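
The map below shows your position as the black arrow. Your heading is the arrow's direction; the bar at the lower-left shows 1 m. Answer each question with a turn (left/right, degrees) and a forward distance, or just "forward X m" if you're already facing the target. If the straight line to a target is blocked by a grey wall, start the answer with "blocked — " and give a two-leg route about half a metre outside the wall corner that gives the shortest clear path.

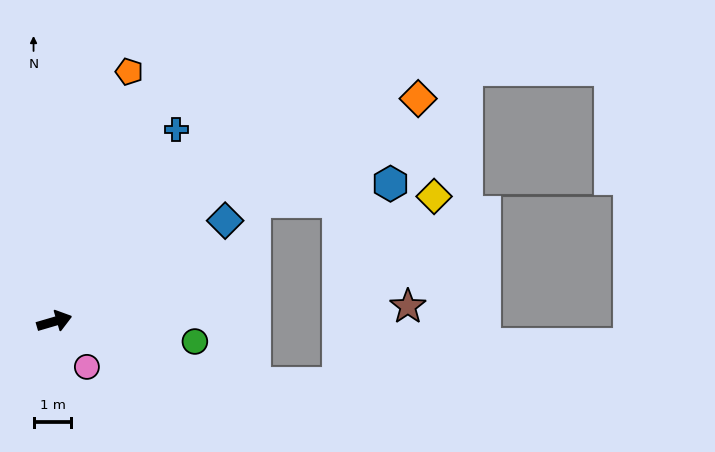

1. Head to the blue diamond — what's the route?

turn left 14°, forward 5.2 m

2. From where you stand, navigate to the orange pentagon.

turn left 57°, forward 6.9 m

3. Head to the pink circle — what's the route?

turn right 71°, forward 1.5 m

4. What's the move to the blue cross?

turn left 41°, forward 6.0 m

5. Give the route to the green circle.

turn right 24°, forward 3.7 m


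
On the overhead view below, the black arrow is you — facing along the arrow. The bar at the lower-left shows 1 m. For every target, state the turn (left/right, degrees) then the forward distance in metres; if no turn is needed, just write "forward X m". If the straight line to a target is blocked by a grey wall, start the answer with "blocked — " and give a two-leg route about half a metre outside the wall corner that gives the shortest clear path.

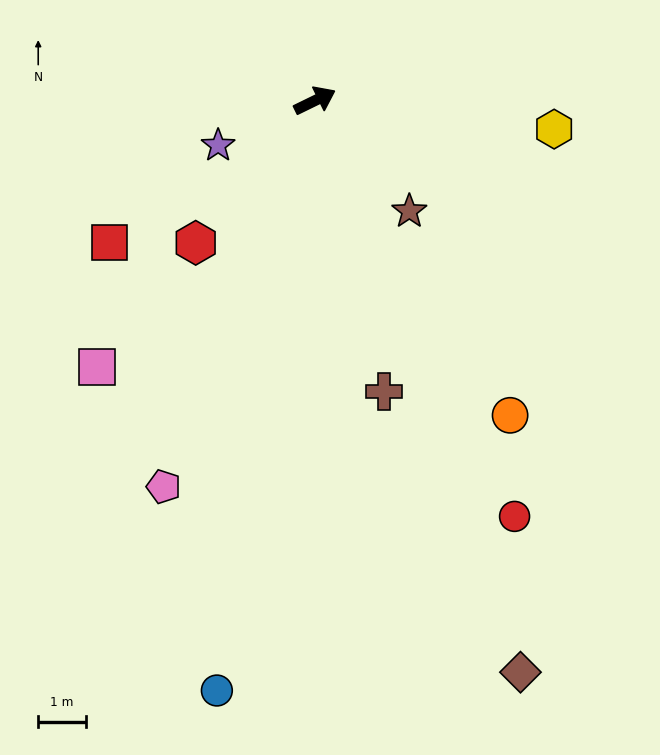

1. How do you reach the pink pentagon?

turn right 137°, forward 8.7 m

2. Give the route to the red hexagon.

turn right 156°, forward 3.9 m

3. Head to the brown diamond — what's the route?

turn right 96°, forward 12.8 m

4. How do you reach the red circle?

turn right 90°, forward 9.7 m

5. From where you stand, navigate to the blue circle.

turn right 125°, forward 12.6 m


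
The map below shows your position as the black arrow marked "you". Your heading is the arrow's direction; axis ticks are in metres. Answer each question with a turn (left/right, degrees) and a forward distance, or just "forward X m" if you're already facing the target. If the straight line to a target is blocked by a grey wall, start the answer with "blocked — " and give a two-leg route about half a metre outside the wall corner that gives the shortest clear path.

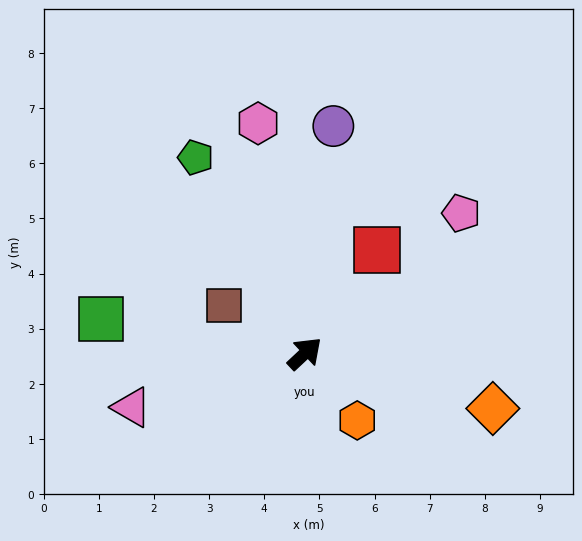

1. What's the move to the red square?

turn left 12°, forward 2.3 m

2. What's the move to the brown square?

turn left 106°, forward 1.7 m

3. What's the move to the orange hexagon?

turn right 95°, forward 1.5 m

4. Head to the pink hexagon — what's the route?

turn left 58°, forward 4.3 m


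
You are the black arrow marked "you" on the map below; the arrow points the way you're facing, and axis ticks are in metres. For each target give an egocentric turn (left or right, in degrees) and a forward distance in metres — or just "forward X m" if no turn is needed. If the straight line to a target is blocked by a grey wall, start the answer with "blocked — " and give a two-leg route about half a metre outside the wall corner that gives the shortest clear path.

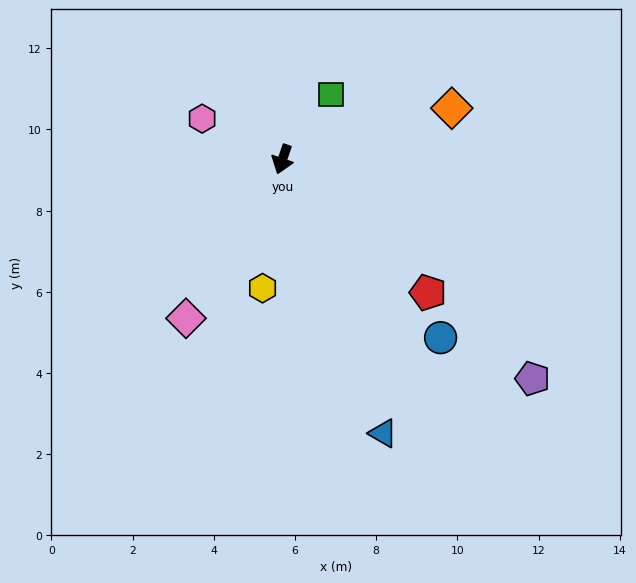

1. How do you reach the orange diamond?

turn left 126°, forward 4.4 m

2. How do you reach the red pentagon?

turn left 66°, forward 4.9 m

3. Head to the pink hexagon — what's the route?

turn right 98°, forward 2.2 m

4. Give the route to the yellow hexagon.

turn left 10°, forward 3.2 m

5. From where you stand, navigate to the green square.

turn left 162°, forward 2.0 m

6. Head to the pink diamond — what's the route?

turn right 12°, forward 4.6 m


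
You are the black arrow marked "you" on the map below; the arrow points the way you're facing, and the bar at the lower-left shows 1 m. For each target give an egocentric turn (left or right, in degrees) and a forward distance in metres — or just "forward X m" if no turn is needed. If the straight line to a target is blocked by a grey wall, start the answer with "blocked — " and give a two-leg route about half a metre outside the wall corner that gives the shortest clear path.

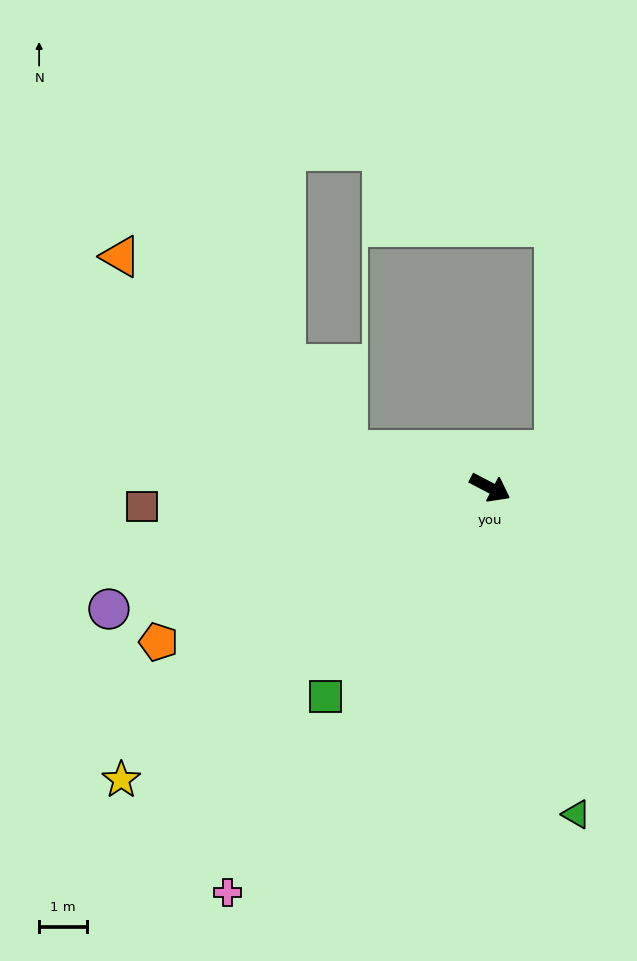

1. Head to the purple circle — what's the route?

turn right 135°, forward 8.4 m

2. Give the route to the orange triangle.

blocked — turn right 167°, forward 3.1 m, then turn right 26°, forward 6.3 m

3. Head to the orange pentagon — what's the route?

turn right 127°, forward 7.7 m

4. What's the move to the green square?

turn right 101°, forward 5.6 m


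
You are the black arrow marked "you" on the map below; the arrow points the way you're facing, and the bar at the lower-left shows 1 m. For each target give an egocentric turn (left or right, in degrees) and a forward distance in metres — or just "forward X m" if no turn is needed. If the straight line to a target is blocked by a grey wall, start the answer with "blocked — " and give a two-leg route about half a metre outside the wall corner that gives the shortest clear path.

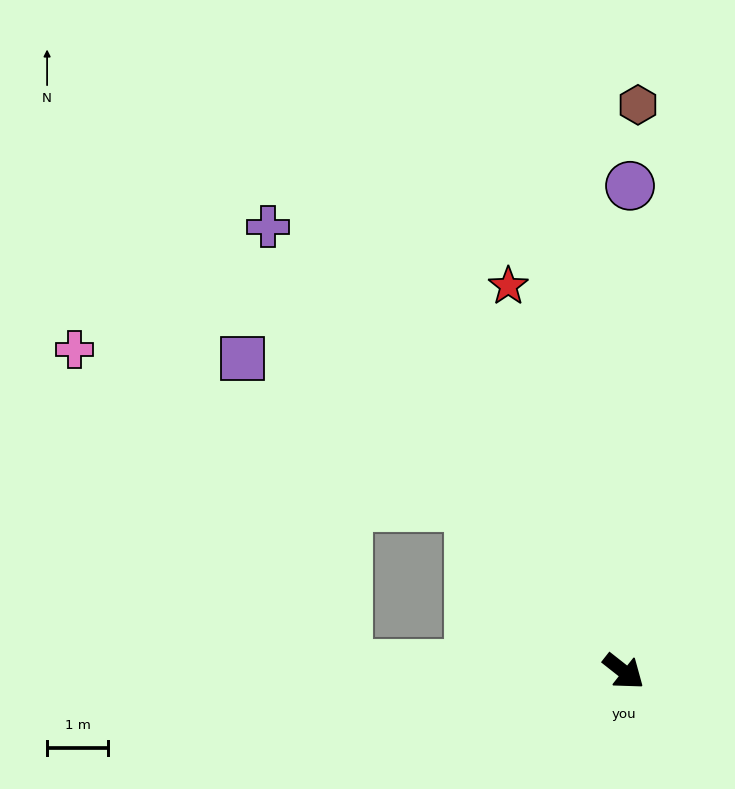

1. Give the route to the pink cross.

blocked — turn left 171°, forward 3.7 m, then turn left 26°, forward 7.0 m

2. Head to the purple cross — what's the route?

turn left 167°, forward 9.4 m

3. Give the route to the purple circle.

turn left 127°, forward 8.0 m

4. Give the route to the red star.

turn left 145°, forward 6.6 m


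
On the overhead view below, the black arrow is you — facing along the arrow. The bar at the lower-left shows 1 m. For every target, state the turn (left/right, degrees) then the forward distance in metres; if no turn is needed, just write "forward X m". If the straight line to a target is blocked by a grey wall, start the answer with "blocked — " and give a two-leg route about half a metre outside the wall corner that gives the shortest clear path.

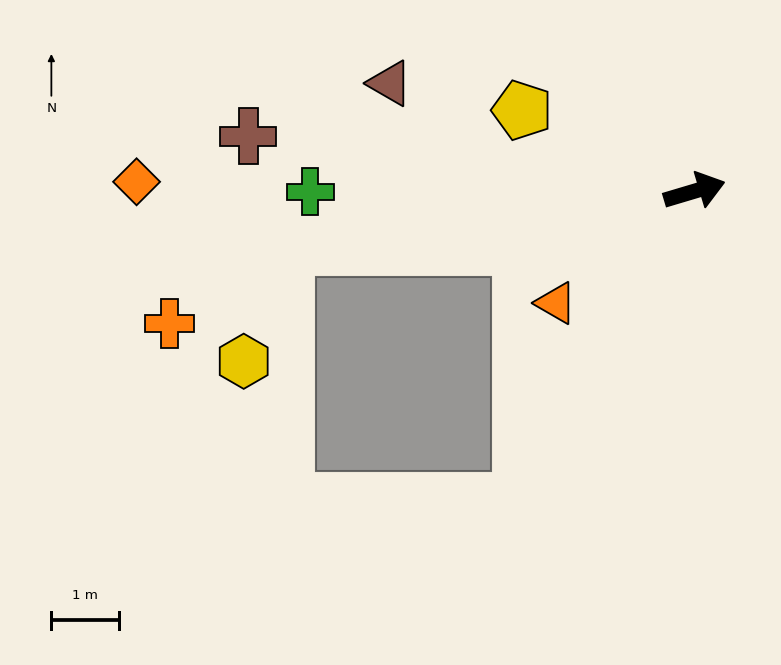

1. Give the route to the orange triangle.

turn right 158°, forward 2.6 m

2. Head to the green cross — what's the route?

turn left 163°, forward 5.7 m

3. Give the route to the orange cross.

blocked — turn left 171°, forward 6.1 m, then turn left 26°, forward 2.1 m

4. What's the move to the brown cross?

turn left 156°, forward 6.6 m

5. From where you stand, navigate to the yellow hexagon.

blocked — turn left 171°, forward 6.1 m, then turn left 62°, forward 1.8 m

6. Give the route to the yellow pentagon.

turn left 138°, forward 2.8 m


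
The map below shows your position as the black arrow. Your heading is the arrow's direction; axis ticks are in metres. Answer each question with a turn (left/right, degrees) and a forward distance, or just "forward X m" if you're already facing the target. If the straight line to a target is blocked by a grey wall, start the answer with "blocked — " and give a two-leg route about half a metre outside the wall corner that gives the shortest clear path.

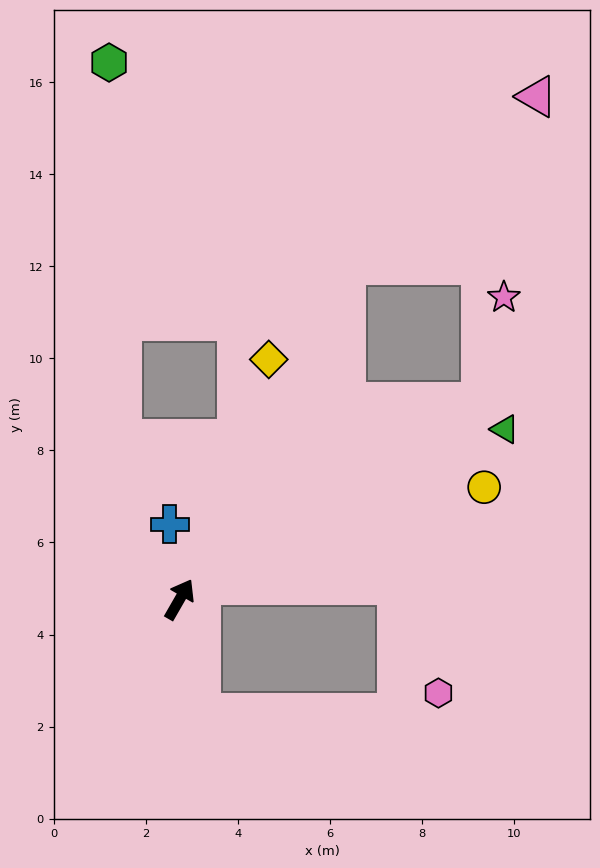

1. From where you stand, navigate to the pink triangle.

blocked — turn left 3°, forward 8.1 m, then turn right 22°, forward 5.5 m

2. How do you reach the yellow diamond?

turn left 9°, forward 5.6 m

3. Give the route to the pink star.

blocked — turn right 27°, forward 7.8 m, then turn left 44°, forward 2.3 m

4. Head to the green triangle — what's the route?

turn right 33°, forward 8.0 m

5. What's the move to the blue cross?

turn left 37°, forward 1.6 m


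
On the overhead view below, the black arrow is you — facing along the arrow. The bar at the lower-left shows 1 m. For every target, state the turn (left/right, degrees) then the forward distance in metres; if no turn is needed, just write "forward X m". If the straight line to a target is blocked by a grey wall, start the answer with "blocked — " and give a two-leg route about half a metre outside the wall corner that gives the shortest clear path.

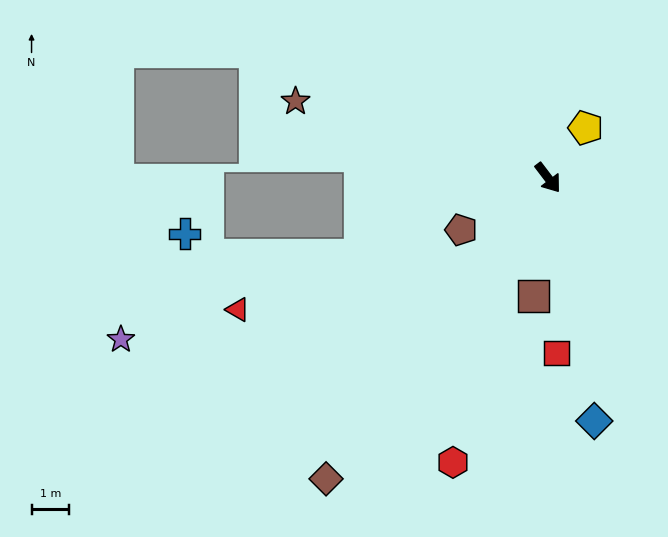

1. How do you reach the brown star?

turn right 144°, forward 7.0 m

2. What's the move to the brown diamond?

turn right 74°, forward 9.9 m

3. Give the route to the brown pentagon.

turn right 96°, forward 2.7 m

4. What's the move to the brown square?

turn right 44°, forward 3.2 m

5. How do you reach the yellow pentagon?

turn left 106°, forward 1.7 m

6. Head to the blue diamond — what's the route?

turn right 27°, forward 6.5 m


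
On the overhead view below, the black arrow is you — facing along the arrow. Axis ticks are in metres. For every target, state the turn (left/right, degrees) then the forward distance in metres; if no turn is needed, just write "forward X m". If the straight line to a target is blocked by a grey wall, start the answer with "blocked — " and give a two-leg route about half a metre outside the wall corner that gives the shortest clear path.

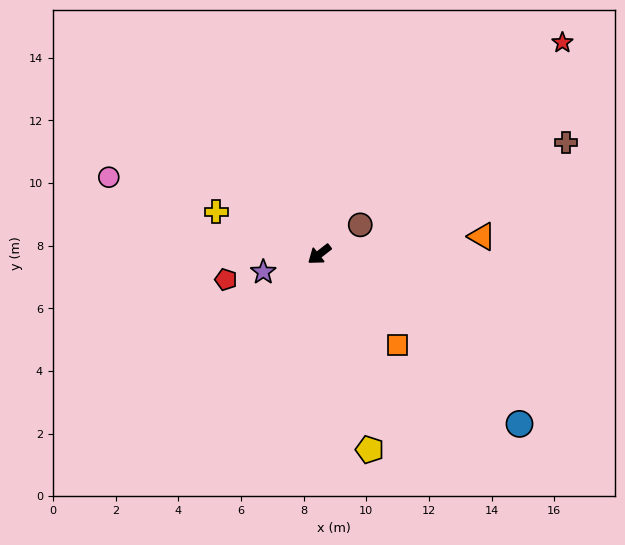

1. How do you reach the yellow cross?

turn right 60°, forward 3.6 m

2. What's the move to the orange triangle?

turn left 148°, forward 5.2 m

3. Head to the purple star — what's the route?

turn right 20°, forward 1.9 m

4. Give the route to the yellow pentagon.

turn left 67°, forward 6.4 m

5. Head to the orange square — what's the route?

turn left 93°, forward 3.8 m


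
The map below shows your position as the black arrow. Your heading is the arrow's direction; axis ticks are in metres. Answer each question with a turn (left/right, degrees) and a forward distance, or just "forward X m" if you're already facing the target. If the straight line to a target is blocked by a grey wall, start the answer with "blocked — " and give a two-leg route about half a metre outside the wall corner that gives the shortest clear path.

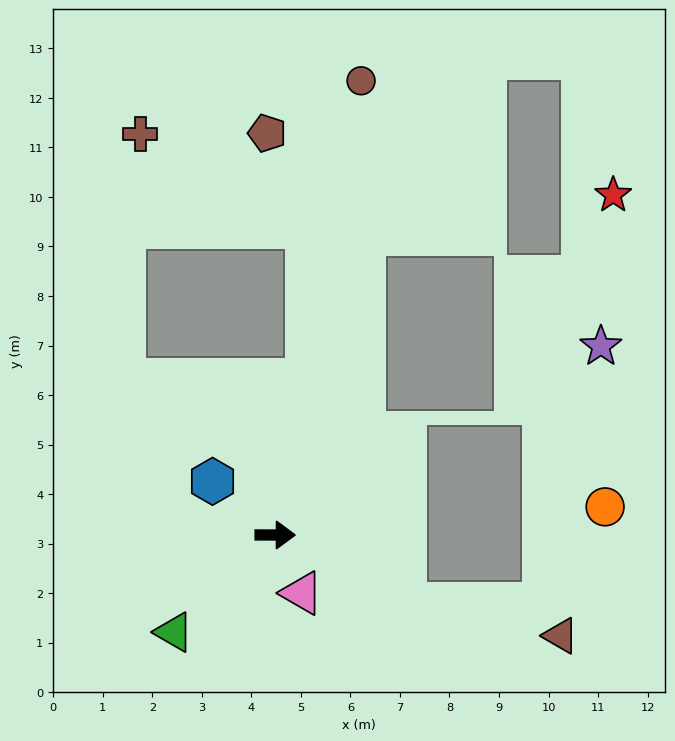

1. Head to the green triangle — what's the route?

turn right 136°, forward 2.8 m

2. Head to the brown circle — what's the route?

turn left 79°, forward 9.3 m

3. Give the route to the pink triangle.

turn right 65°, forward 1.3 m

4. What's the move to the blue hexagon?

turn left 140°, forward 1.7 m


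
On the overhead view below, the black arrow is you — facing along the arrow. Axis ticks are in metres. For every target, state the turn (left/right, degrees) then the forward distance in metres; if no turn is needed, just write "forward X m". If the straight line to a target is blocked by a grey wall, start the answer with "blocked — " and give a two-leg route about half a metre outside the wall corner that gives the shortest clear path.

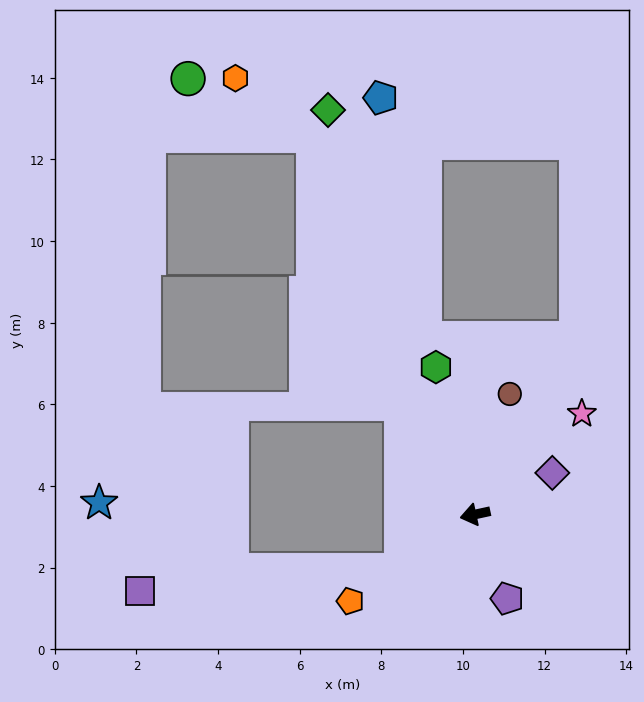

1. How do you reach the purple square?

blocked — turn left 25°, forward 2.3 m, then turn right 33°, forward 6.4 m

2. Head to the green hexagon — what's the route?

turn right 87°, forward 3.7 m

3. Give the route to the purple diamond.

turn right 164°, forward 2.1 m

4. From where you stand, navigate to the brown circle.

turn right 118°, forward 3.1 m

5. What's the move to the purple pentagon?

turn left 99°, forward 2.2 m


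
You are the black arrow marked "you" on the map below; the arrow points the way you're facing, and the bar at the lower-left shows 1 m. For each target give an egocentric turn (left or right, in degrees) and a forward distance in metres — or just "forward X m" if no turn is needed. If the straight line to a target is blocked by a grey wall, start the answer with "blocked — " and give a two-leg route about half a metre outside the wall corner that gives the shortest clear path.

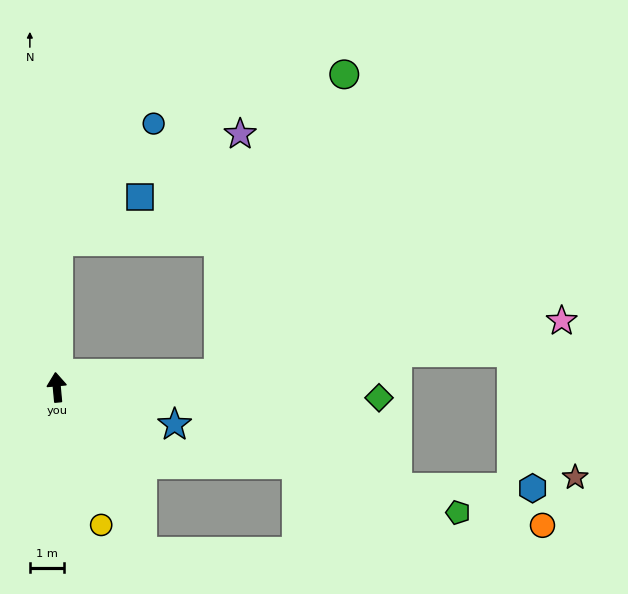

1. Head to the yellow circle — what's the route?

turn right 167°, forward 4.2 m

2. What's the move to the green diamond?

turn right 97°, forward 9.3 m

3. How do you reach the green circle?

blocked — turn right 90°, forward 4.7 m, then turn left 62°, forward 9.4 m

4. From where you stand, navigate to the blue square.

blocked — turn right 6°, forward 4.2 m, then turn right 61°, forward 2.7 m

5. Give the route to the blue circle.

blocked — turn right 6°, forward 4.2 m, then turn right 38°, forward 4.4 m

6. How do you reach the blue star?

turn right 113°, forward 3.6 m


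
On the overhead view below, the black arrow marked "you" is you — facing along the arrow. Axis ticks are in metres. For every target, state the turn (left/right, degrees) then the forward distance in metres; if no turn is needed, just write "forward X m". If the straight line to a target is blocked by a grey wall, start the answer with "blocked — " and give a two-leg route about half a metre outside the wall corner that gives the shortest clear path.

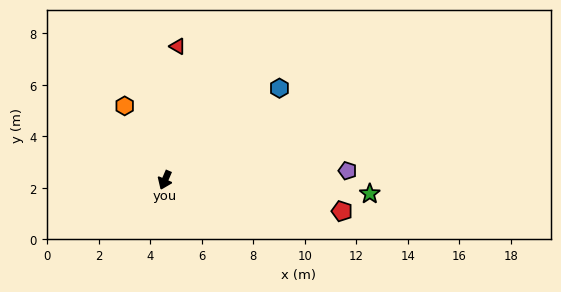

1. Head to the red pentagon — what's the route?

turn left 103°, forward 7.0 m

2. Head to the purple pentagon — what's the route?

turn left 116°, forward 7.1 m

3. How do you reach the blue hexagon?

turn left 152°, forward 5.7 m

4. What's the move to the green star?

turn left 110°, forward 8.0 m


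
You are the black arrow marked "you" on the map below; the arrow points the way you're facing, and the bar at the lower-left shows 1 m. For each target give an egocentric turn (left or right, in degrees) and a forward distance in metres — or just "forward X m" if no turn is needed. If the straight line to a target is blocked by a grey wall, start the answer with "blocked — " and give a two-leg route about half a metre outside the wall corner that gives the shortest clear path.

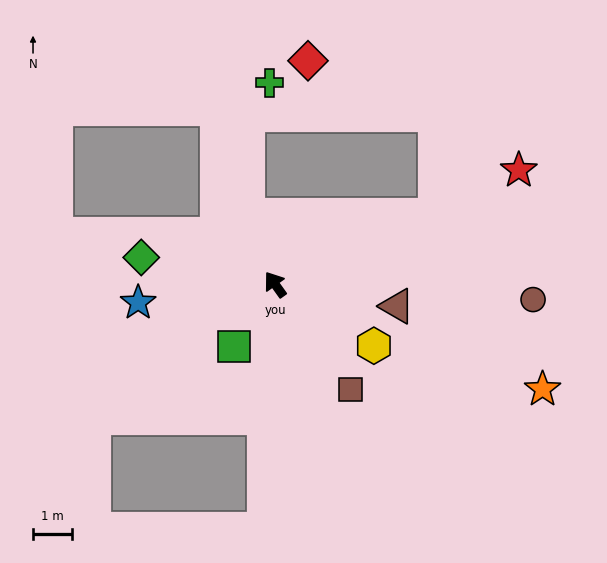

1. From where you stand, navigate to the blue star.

turn left 62°, forward 3.5 m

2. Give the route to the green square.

turn left 111°, forward 1.9 m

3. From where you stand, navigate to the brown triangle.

turn right 136°, forward 3.1 m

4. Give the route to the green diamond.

turn left 43°, forward 3.5 m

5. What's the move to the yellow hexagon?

turn right 157°, forward 3.0 m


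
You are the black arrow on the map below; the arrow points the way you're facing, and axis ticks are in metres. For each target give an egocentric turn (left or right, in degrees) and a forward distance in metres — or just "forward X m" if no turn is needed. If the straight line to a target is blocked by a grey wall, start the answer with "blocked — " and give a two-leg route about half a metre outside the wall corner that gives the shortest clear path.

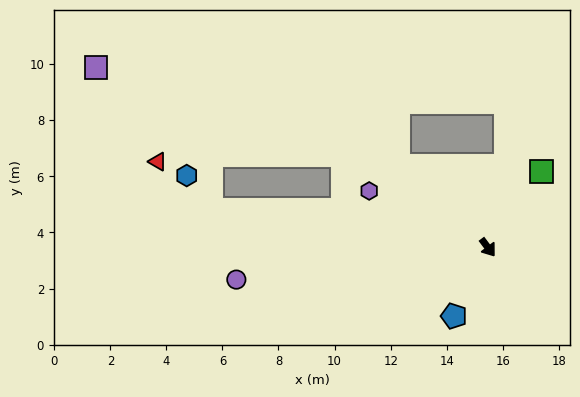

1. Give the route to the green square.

turn left 108°, forward 3.3 m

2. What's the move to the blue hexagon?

blocked — turn right 135°, forward 9.9 m, then turn right 46°, forward 1.5 m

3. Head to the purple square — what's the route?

blocked — turn right 159°, forward 6.1 m, then turn left 13°, forward 9.3 m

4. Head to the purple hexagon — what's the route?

turn right 152°, forward 4.7 m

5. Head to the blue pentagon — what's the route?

turn right 63°, forward 2.7 m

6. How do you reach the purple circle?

turn right 120°, forward 9.0 m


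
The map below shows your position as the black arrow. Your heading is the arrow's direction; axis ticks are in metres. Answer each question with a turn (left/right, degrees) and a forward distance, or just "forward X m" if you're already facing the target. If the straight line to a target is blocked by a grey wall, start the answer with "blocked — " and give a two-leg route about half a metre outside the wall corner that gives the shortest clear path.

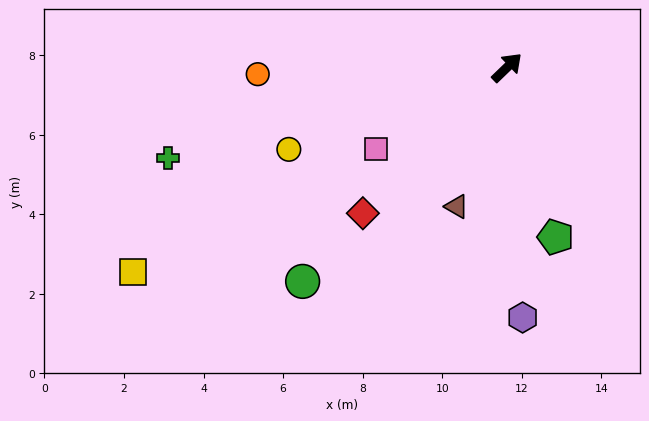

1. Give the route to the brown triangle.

turn right 154°, forward 3.7 m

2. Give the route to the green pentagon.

turn right 118°, forward 4.4 m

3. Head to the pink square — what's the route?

turn left 168°, forward 3.9 m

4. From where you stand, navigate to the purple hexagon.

turn right 130°, forward 6.3 m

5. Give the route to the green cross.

turn left 151°, forward 8.8 m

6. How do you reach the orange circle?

turn left 138°, forward 6.3 m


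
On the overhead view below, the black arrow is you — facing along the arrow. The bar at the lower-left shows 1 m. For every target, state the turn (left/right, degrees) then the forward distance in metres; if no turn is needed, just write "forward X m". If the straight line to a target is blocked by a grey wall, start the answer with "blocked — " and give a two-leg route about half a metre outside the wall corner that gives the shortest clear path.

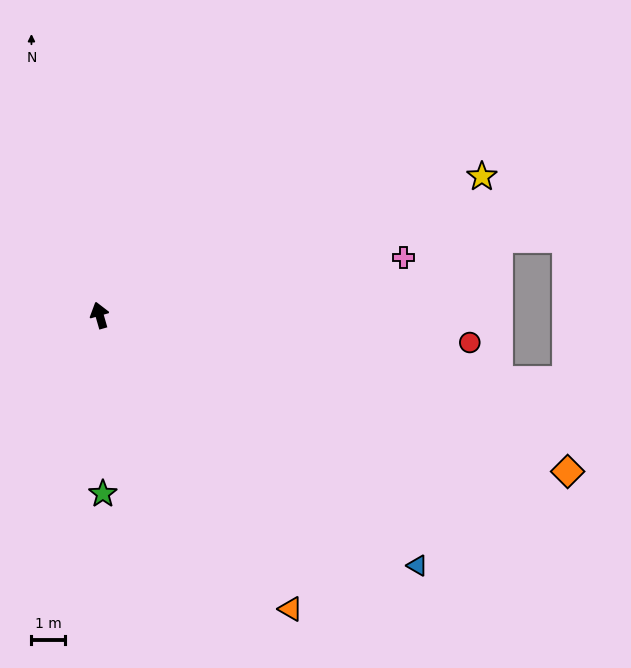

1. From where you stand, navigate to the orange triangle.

turn right 163°, forward 10.3 m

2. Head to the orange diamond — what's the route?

turn right 125°, forward 14.6 m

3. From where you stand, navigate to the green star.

turn left 165°, forward 5.3 m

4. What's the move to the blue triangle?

turn right 144°, forward 11.9 m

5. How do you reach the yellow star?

turn right 86°, forward 12.0 m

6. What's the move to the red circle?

turn right 110°, forward 10.9 m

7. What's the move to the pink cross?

turn right 95°, forward 9.1 m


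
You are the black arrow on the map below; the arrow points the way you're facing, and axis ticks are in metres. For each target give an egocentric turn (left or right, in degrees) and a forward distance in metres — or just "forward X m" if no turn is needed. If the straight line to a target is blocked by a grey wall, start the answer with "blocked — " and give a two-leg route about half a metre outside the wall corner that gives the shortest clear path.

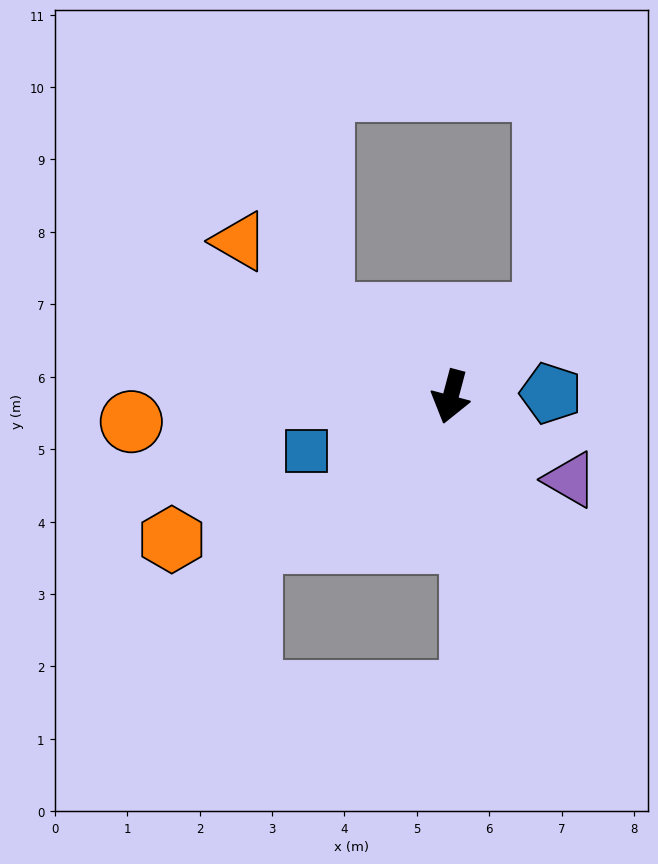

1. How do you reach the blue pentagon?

turn left 107°, forward 1.4 m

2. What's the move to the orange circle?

turn right 71°, forward 4.4 m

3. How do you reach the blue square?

turn right 55°, forward 2.1 m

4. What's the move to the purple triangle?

turn left 70°, forward 2.0 m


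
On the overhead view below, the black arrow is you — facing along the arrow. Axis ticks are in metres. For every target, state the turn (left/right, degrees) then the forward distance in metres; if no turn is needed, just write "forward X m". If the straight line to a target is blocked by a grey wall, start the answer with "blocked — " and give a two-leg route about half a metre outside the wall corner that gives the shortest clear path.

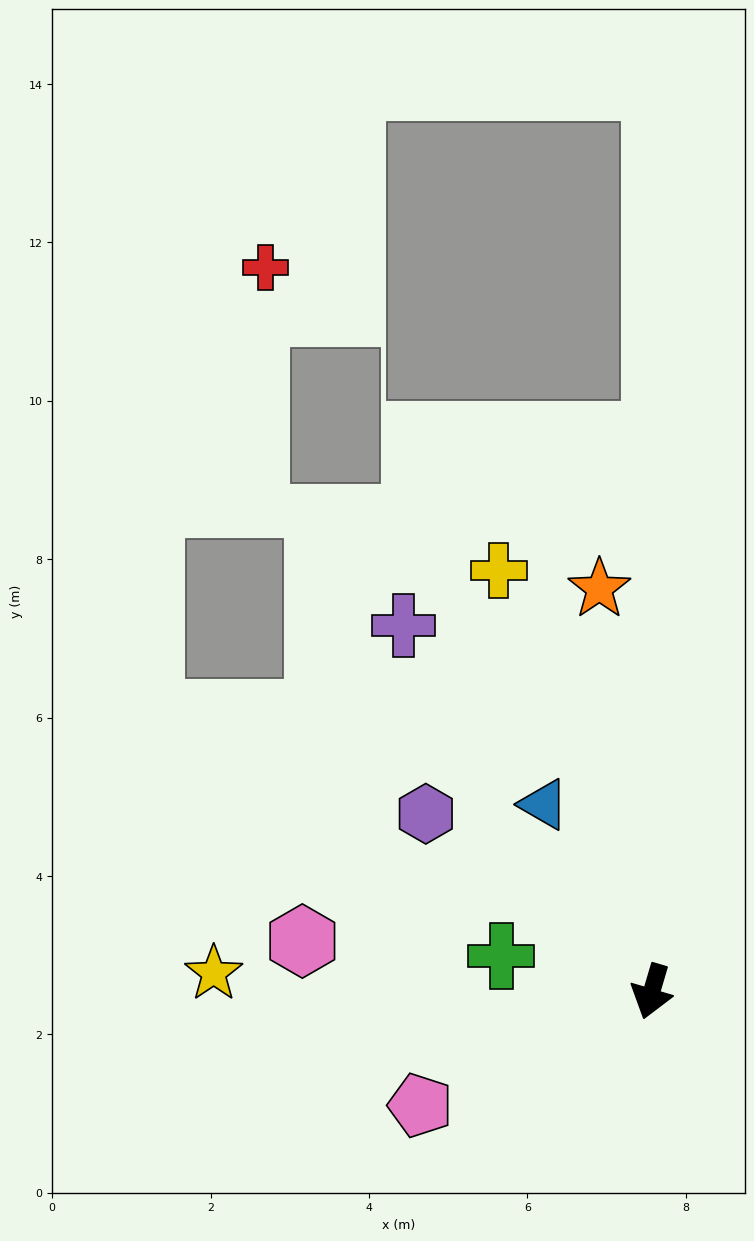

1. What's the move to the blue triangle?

turn right 134°, forward 2.7 m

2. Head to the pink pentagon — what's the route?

turn right 47°, forward 3.3 m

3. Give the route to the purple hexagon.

turn right 112°, forward 3.6 m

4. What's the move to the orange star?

turn right 156°, forward 5.1 m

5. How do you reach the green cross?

turn right 87°, forward 1.9 m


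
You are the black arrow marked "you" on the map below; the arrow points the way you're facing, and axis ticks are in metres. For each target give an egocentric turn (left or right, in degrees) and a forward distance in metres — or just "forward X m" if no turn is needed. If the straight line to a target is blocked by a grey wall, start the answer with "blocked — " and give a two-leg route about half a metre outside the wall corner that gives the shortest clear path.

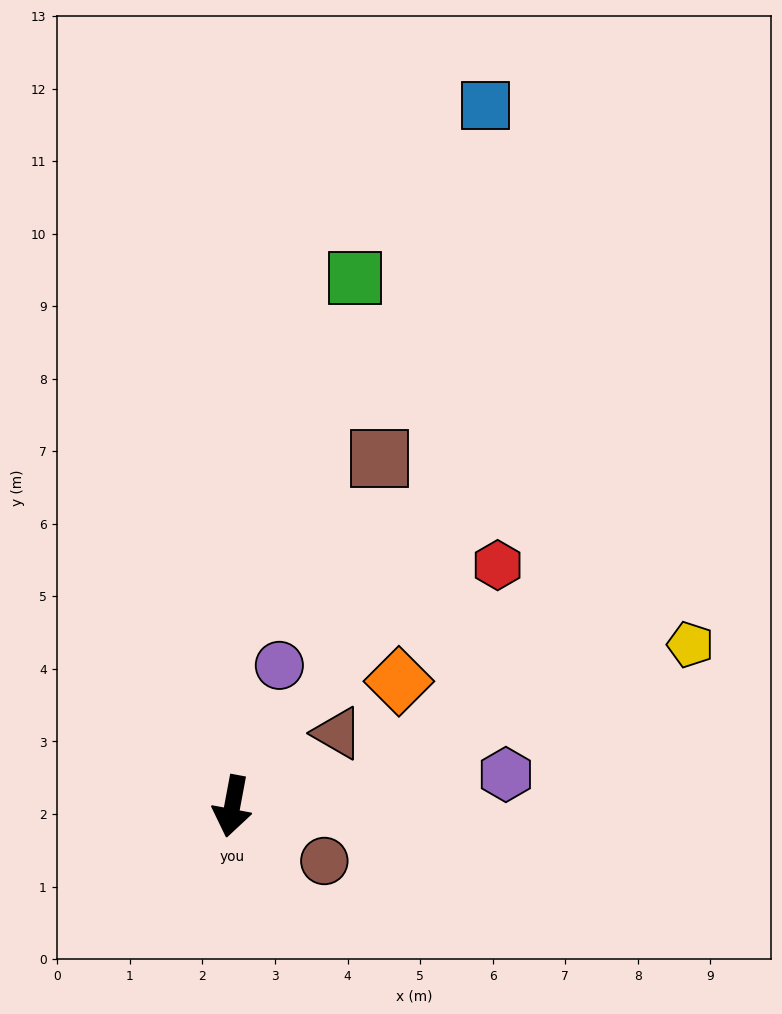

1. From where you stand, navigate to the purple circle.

turn left 172°, forward 2.0 m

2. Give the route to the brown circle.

turn left 70°, forward 1.5 m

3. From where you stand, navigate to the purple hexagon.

turn left 107°, forward 3.8 m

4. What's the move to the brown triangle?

turn left 135°, forward 1.8 m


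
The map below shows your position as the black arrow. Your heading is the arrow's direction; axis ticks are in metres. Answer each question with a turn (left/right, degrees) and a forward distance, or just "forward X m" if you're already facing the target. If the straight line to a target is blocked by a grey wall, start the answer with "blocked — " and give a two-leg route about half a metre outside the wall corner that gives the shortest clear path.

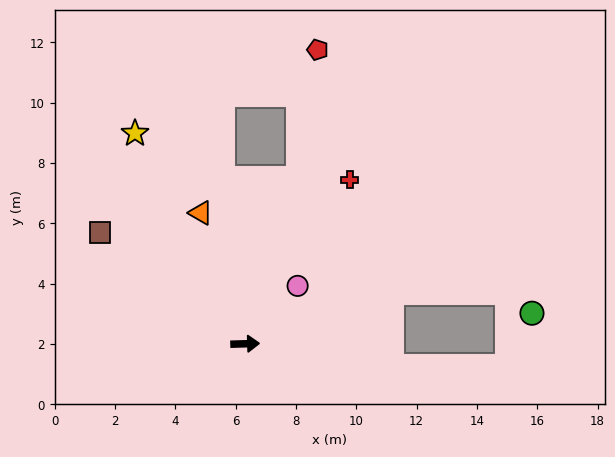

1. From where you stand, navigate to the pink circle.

turn left 46°, forward 2.6 m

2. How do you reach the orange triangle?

turn left 107°, forward 4.6 m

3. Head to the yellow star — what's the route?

turn left 116°, forward 7.9 m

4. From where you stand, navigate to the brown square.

turn left 141°, forward 6.1 m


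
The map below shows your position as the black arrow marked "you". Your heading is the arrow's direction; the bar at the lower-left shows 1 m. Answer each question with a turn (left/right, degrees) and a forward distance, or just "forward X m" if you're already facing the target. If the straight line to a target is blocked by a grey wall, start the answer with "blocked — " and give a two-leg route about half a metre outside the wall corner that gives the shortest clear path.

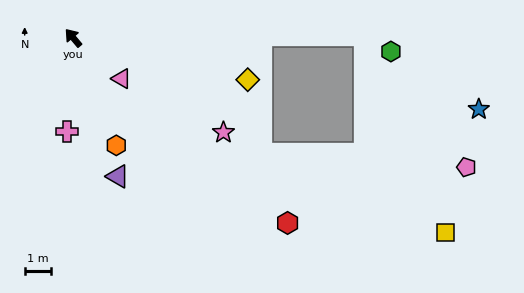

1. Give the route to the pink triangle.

turn right 170°, forward 2.4 m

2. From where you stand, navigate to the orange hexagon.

turn left 162°, forward 4.4 m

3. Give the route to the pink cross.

turn left 136°, forward 3.6 m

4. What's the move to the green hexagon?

blocked — turn right 130°, forward 11.2 m, then turn right 31°, forward 1.2 m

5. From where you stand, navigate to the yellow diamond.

turn right 144°, forward 6.9 m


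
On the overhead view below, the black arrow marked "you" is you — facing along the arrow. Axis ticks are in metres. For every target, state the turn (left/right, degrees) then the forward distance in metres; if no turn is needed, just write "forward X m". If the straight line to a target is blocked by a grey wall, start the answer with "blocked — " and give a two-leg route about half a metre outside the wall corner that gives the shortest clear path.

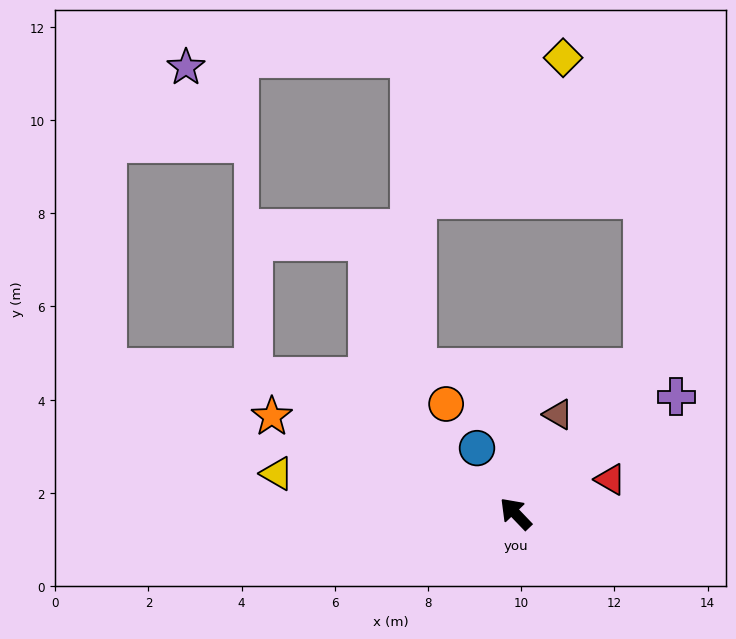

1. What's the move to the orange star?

turn left 24°, forward 5.6 m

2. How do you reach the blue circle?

turn right 13°, forward 1.6 m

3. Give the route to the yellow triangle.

turn left 37°, forward 5.2 m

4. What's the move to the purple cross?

turn right 98°, forward 4.3 m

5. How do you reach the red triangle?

turn right 114°, forward 2.2 m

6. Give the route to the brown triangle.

turn right 67°, forward 2.3 m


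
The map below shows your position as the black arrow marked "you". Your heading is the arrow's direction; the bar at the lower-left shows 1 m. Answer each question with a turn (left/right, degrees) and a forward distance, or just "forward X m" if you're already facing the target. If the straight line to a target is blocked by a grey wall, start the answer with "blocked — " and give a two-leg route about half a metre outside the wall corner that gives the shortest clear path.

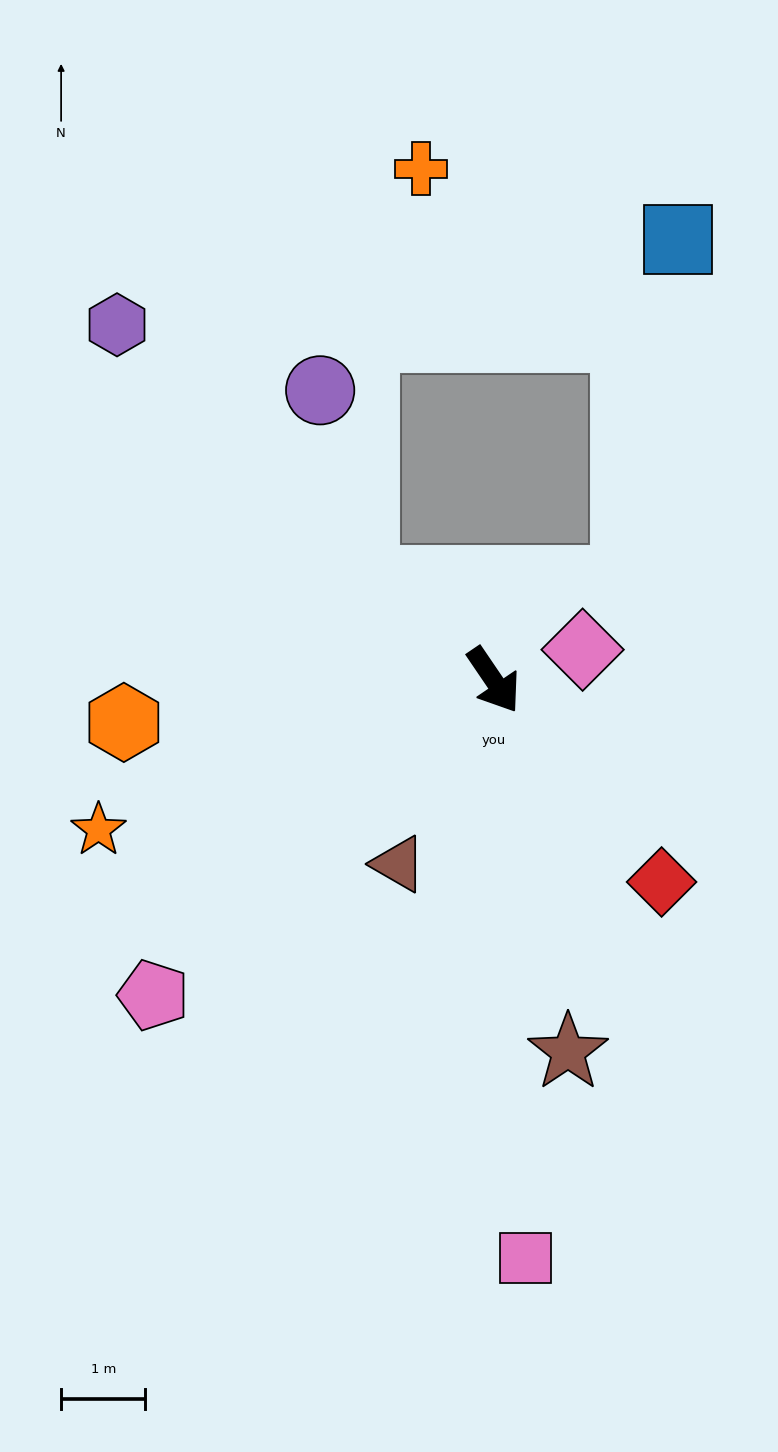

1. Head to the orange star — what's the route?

turn right 103°, forward 5.0 m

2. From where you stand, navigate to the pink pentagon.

turn right 81°, forward 5.5 m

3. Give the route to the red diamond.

turn left 6°, forward 3.1 m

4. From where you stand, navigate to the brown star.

turn right 23°, forward 4.5 m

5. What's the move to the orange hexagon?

turn right 118°, forward 4.4 m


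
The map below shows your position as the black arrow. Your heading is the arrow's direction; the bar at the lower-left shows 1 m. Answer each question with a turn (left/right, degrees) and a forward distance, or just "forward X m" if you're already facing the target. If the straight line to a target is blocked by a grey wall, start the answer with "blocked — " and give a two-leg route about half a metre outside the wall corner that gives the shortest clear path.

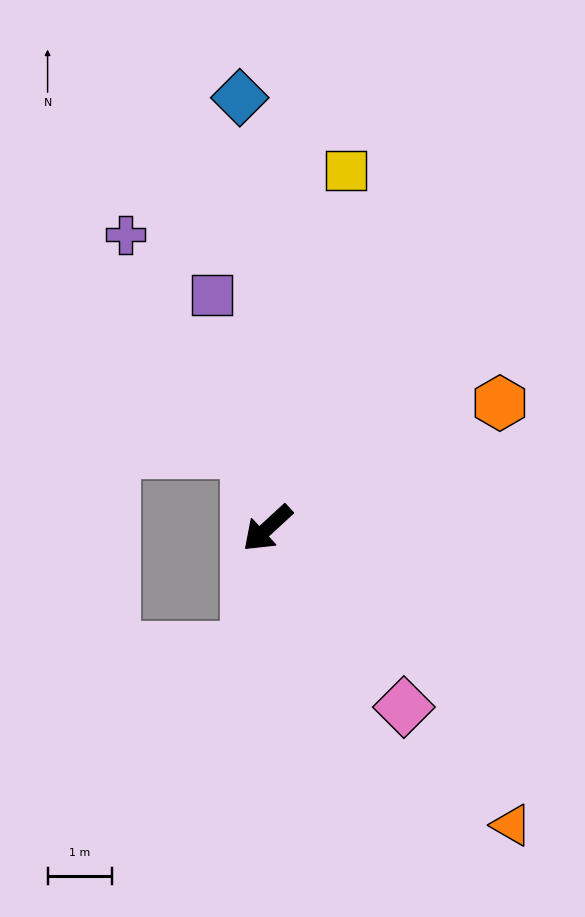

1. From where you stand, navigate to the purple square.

turn right 119°, forward 3.7 m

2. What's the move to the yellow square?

turn right 145°, forward 5.7 m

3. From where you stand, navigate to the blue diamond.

turn right 129°, forward 6.7 m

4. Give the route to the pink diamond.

turn left 85°, forward 3.5 m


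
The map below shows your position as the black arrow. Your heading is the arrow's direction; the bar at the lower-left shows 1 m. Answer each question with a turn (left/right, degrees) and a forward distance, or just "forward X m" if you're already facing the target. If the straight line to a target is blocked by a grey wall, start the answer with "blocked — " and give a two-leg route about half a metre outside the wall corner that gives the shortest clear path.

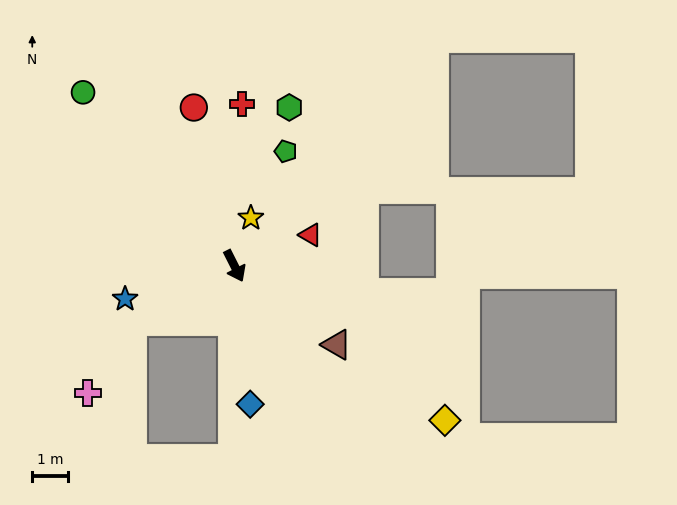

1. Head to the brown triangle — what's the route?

turn left 26°, forward 3.6 m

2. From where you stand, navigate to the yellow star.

turn left 134°, forward 1.4 m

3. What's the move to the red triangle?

turn left 85°, forward 2.3 m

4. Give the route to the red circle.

turn left 168°, forward 4.6 m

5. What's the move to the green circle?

turn right 166°, forward 6.5 m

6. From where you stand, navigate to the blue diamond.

turn right 20°, forward 3.9 m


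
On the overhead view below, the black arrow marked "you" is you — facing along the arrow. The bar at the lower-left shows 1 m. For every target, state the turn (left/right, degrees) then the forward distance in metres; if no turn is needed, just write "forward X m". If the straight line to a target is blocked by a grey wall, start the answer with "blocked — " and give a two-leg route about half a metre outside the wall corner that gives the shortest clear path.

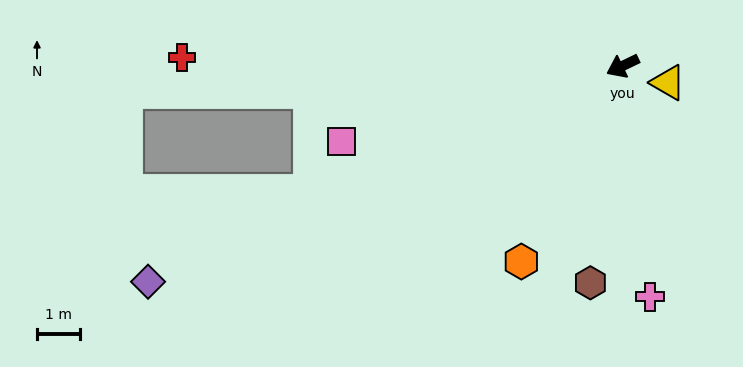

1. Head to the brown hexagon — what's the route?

turn left 56°, forward 5.1 m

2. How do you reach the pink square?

turn right 11°, forward 6.8 m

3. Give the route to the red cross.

turn right 27°, forward 10.2 m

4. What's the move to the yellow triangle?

turn left 134°, forward 1.1 m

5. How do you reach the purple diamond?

forward 12.1 m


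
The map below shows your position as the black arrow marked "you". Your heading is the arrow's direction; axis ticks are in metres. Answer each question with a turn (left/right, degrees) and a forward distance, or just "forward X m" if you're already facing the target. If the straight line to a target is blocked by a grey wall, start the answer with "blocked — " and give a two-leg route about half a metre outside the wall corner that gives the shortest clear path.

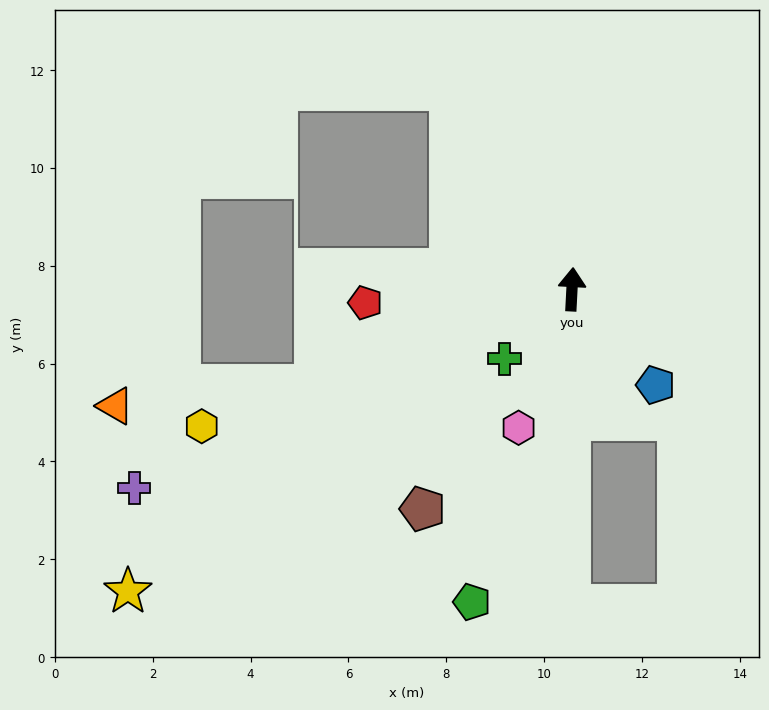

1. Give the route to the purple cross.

turn left 117°, forward 9.8 m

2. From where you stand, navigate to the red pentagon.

turn left 97°, forward 4.2 m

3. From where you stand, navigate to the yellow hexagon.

turn left 113°, forward 8.1 m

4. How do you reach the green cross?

turn left 139°, forward 2.0 m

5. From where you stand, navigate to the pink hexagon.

turn left 162°, forward 3.0 m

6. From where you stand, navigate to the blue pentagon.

turn right 136°, forward 2.6 m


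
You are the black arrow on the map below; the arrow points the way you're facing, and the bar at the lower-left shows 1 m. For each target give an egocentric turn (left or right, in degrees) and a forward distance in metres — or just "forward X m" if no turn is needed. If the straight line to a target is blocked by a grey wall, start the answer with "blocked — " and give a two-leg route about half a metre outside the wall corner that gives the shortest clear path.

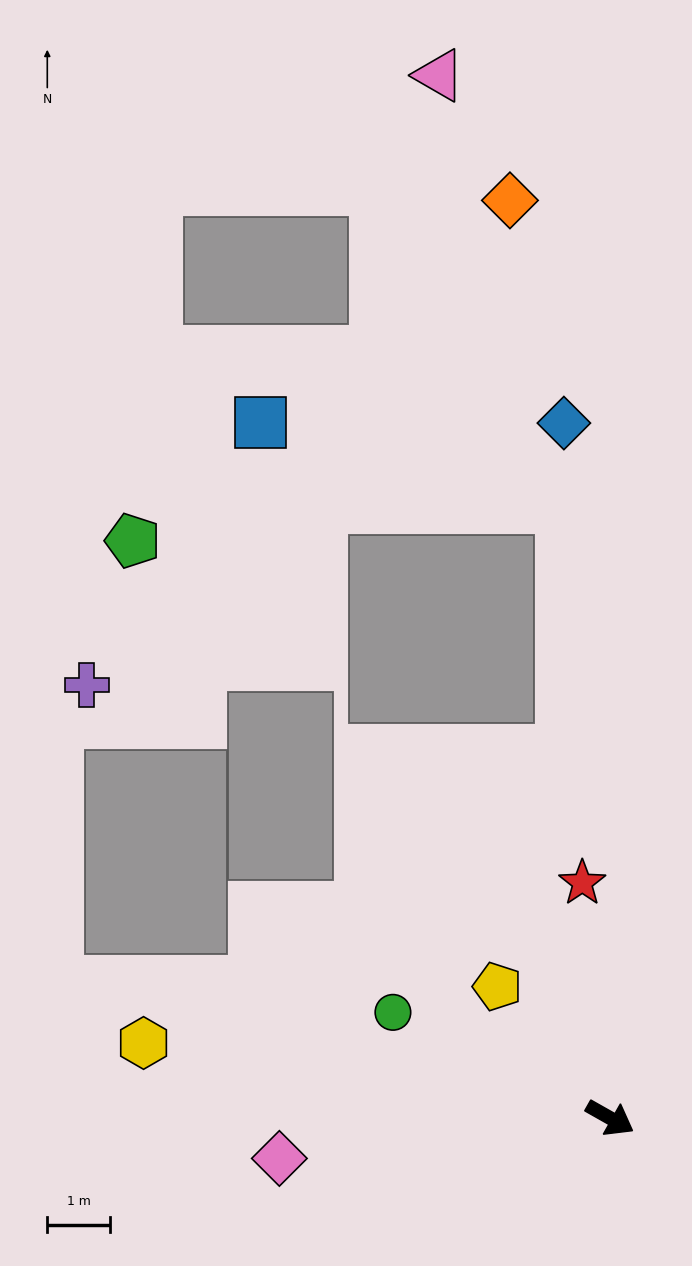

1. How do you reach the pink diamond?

turn right 144°, forward 5.3 m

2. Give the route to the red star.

turn left 126°, forward 3.8 m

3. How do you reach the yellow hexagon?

turn right 160°, forward 7.6 m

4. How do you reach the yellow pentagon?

turn left 160°, forward 2.8 m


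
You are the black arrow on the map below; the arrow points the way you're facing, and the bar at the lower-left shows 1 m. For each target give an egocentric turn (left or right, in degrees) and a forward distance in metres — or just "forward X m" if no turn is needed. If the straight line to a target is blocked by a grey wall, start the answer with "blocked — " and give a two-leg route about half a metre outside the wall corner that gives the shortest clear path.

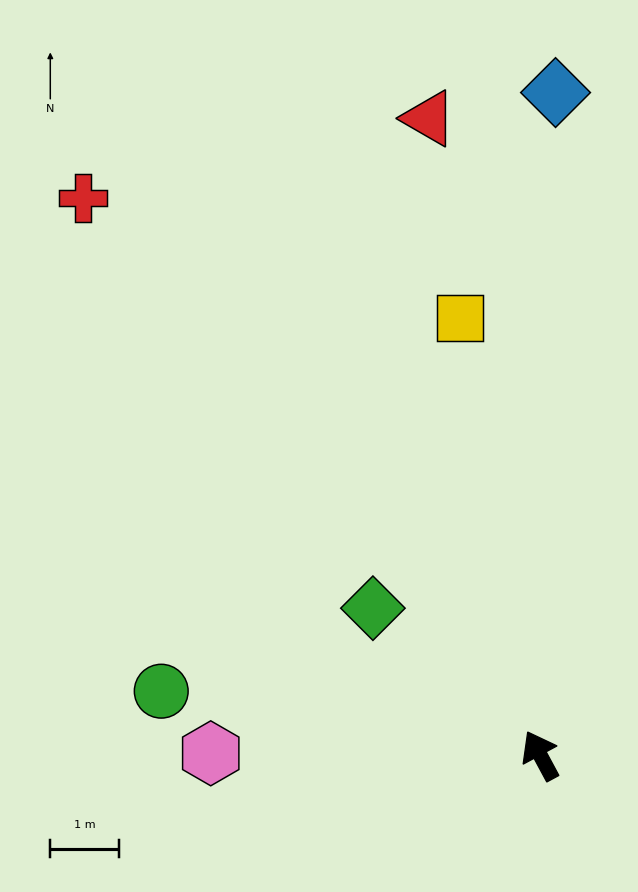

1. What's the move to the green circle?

turn left 52°, forward 5.6 m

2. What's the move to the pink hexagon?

turn left 61°, forward 4.8 m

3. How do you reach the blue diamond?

turn right 30°, forward 9.6 m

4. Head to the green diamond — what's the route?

turn left 20°, forward 3.2 m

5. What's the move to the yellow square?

turn right 18°, forward 6.5 m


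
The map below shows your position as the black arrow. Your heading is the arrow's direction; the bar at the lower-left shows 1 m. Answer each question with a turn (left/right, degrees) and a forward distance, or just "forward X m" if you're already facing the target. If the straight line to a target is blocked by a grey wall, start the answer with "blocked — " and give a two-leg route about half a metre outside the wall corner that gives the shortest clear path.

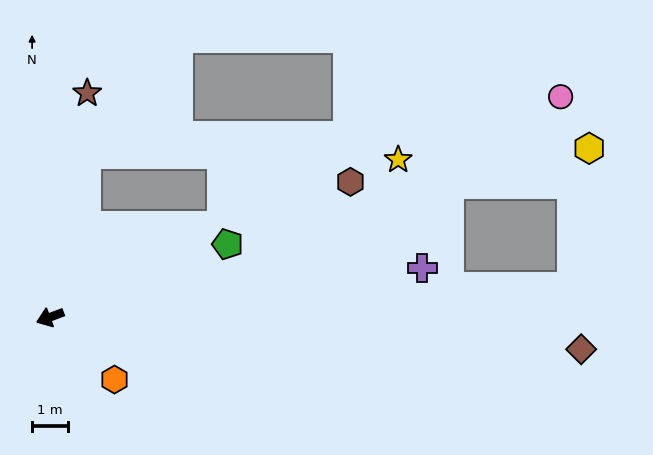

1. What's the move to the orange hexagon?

turn left 115°, forward 2.5 m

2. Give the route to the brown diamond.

turn left 156°, forward 14.8 m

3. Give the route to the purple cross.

turn left 167°, forward 10.5 m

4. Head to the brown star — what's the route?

turn right 120°, forward 6.3 m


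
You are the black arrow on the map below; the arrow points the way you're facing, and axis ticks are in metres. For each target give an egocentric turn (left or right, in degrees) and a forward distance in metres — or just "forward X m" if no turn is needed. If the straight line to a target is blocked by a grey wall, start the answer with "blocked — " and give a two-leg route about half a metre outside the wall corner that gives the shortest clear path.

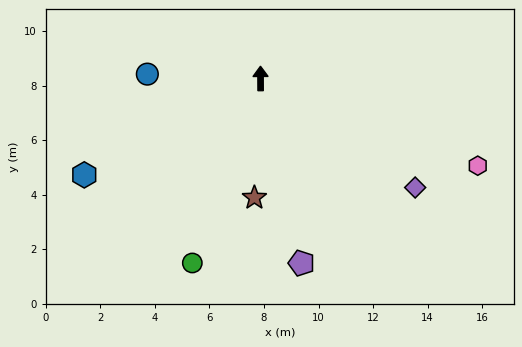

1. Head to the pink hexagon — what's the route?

turn right 112°, forward 8.6 m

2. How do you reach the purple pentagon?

turn right 168°, forward 6.9 m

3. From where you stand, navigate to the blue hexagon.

turn left 118°, forward 7.4 m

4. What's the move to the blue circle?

turn left 87°, forward 4.2 m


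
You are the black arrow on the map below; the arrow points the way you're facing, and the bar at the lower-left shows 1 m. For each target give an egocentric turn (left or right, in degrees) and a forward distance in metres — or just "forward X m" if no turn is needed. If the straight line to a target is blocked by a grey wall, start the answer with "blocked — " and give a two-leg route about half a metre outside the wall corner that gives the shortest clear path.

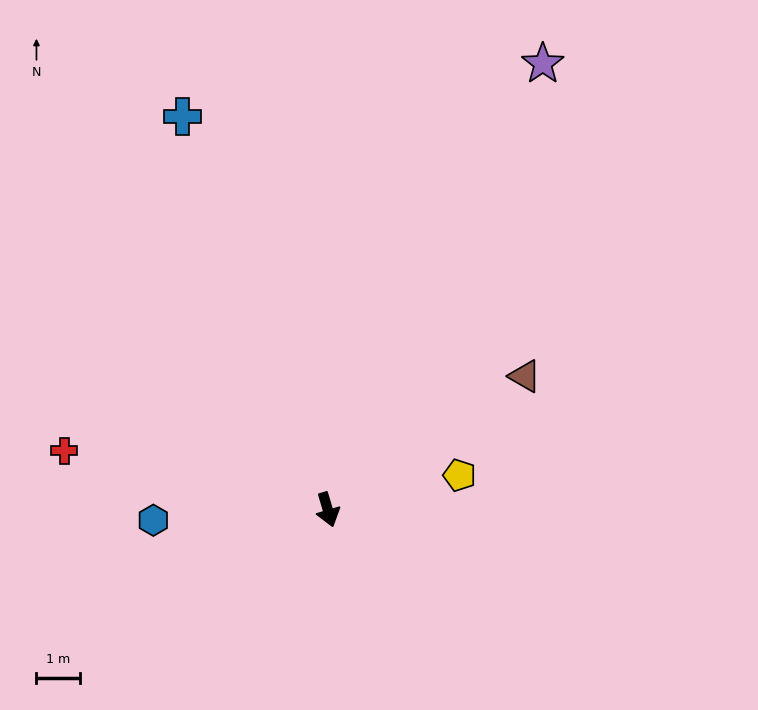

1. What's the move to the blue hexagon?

turn right 103°, forward 4.0 m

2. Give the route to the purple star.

turn left 138°, forward 11.3 m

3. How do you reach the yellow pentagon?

turn left 88°, forward 3.1 m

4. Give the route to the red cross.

turn right 119°, forward 6.1 m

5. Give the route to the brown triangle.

turn left 108°, forward 5.4 m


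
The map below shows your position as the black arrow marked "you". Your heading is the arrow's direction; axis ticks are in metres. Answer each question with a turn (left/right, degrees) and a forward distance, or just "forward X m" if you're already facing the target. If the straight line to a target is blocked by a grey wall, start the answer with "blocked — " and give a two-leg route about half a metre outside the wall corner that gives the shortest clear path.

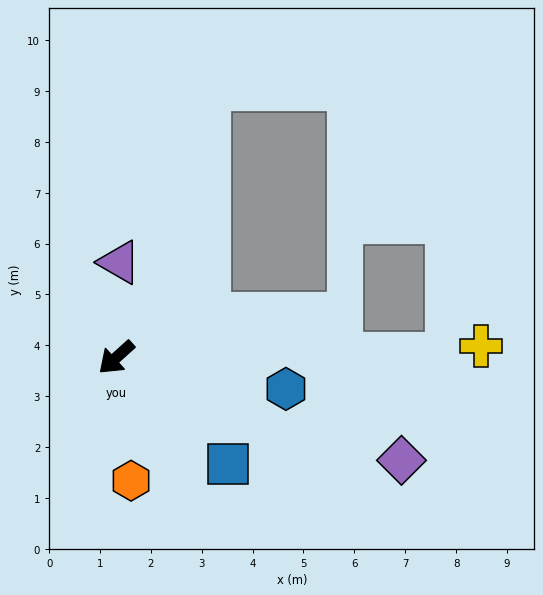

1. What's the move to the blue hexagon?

turn left 127°, forward 3.4 m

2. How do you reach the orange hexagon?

turn left 55°, forward 2.4 m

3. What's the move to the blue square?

turn left 94°, forward 3.0 m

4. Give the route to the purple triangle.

turn right 134°, forward 1.9 m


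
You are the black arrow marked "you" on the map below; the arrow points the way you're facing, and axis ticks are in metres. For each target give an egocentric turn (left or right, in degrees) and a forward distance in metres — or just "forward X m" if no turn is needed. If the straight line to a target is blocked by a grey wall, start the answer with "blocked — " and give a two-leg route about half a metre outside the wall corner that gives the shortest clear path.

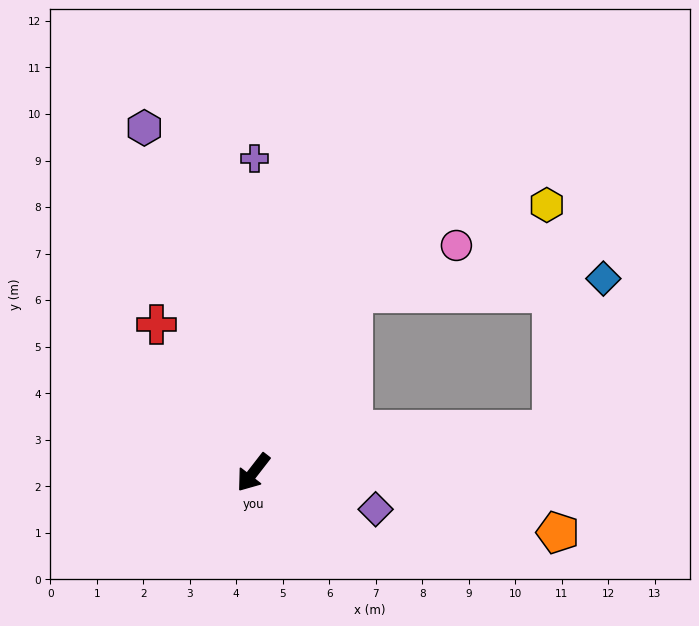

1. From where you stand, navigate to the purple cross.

turn right 142°, forward 6.7 m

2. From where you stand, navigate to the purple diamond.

turn left 111°, forward 2.7 m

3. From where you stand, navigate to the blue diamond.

blocked — turn right 171°, forward 4.4 m, then turn right 58°, forward 5.4 m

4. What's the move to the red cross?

turn right 109°, forward 3.8 m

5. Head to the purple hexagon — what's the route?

turn right 125°, forward 7.8 m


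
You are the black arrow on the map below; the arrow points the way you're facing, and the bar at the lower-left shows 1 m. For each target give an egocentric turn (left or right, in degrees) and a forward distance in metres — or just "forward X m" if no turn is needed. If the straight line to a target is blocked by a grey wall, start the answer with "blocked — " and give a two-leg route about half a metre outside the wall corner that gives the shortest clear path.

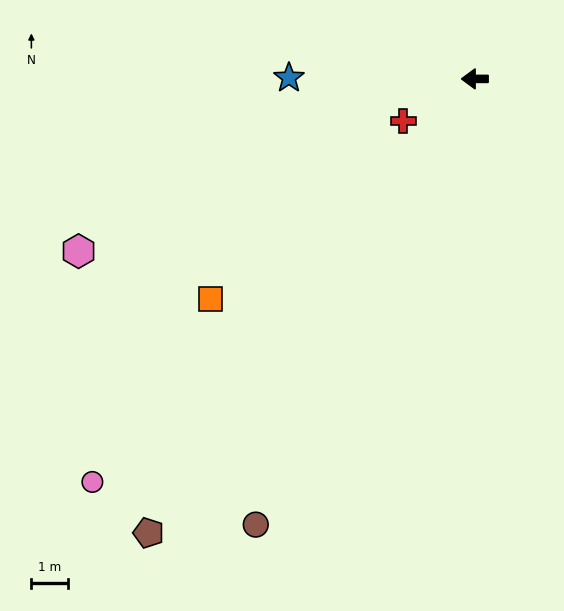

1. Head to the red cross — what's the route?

turn left 30°, forward 2.3 m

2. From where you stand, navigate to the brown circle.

turn left 64°, forward 13.7 m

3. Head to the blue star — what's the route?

forward 5.1 m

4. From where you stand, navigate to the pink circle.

turn left 47°, forward 15.3 m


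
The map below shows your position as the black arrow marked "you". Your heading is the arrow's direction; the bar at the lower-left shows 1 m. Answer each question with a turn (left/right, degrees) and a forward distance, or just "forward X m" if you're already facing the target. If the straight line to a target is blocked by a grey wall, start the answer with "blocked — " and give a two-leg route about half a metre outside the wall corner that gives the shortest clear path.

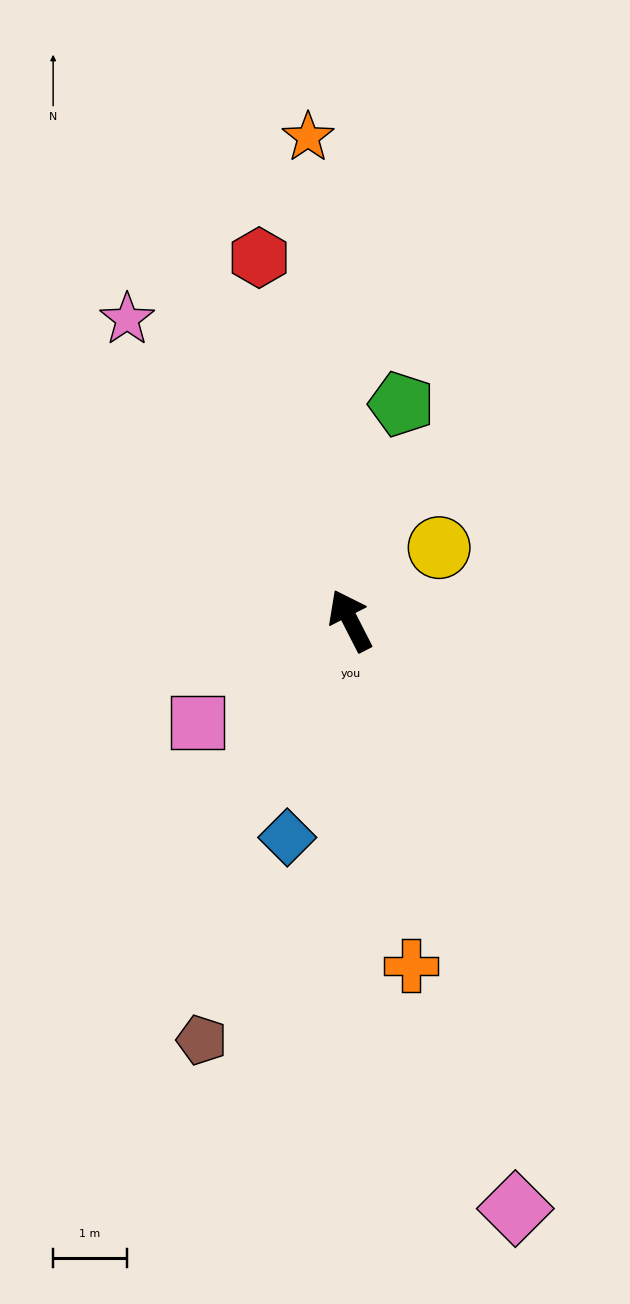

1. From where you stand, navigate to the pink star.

turn left 9°, forward 5.1 m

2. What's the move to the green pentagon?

turn right 40°, forward 3.0 m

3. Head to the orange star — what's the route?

turn right 22°, forward 6.6 m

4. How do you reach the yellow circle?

turn right 78°, forward 1.6 m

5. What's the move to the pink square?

turn left 97°, forward 2.5 m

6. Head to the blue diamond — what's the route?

turn left 137°, forward 3.1 m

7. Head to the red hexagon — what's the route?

turn right 13°, forward 5.1 m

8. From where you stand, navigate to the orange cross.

turn left 163°, forward 4.7 m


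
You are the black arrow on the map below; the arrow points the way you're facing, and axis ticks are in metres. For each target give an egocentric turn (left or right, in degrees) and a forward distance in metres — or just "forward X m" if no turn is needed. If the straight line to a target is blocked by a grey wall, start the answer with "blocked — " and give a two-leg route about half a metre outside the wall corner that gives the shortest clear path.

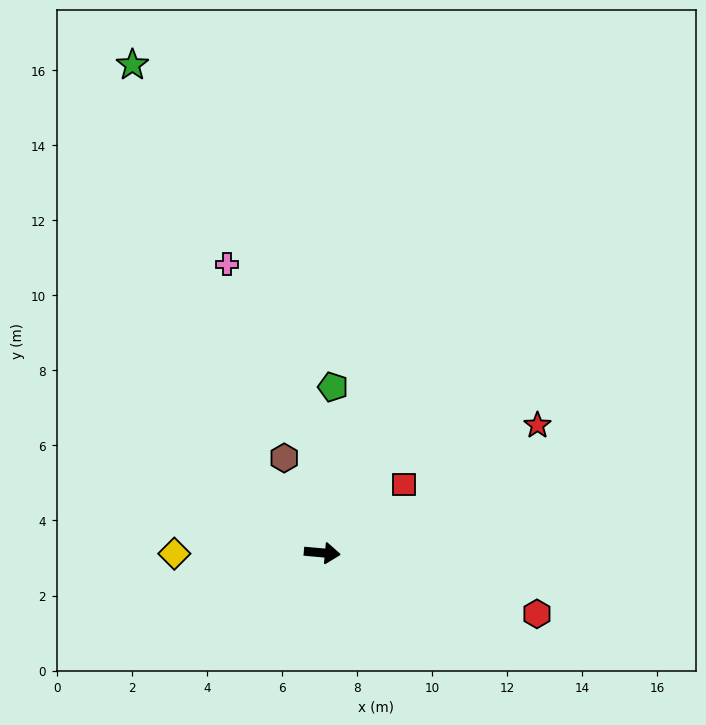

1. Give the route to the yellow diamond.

turn right 175°, forward 3.9 m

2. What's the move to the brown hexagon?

turn left 117°, forward 2.7 m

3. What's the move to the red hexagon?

turn right 11°, forward 5.9 m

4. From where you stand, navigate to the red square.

turn left 45°, forward 2.8 m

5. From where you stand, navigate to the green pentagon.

turn left 91°, forward 4.4 m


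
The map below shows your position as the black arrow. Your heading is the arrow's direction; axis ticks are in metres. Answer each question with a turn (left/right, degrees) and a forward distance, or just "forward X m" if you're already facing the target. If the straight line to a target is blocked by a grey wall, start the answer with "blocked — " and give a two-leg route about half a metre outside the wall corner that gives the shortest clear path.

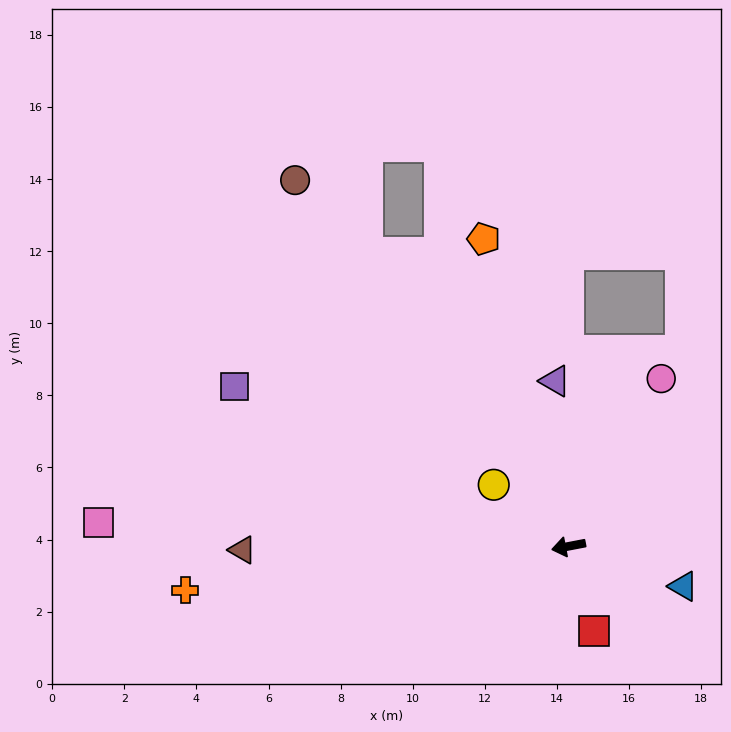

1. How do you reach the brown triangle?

turn right 10°, forward 9.0 m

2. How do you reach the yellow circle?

turn right 50°, forward 2.7 m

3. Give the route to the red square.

turn left 96°, forward 2.4 m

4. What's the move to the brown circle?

turn right 64°, forward 12.7 m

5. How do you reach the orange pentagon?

turn right 85°, forward 8.8 m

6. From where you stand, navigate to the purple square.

turn right 36°, forward 10.3 m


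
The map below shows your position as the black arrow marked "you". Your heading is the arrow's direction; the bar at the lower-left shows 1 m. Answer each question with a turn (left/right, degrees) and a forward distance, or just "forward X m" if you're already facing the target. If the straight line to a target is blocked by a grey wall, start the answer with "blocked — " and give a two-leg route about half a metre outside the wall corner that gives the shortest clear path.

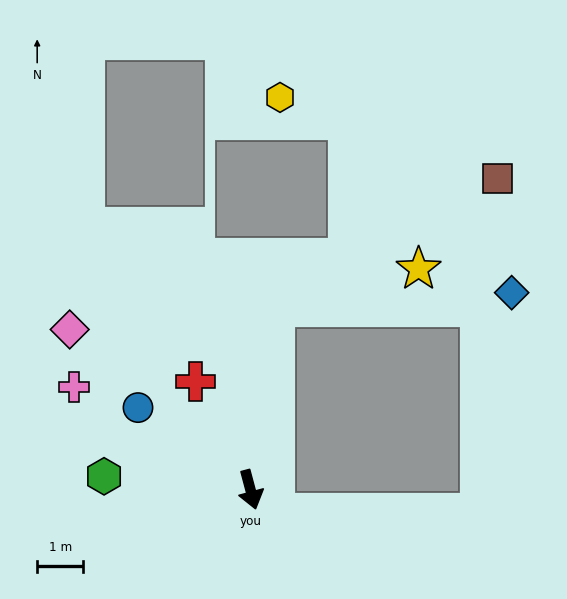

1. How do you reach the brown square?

blocked — turn left 157°, forward 4.0 m, then turn right 52°, forward 5.6 m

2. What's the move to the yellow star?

blocked — turn left 157°, forward 4.0 m, then turn right 67°, forward 3.2 m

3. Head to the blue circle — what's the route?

turn right 141°, forward 3.0 m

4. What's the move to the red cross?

turn right 168°, forward 2.6 m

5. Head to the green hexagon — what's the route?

turn right 110°, forward 3.2 m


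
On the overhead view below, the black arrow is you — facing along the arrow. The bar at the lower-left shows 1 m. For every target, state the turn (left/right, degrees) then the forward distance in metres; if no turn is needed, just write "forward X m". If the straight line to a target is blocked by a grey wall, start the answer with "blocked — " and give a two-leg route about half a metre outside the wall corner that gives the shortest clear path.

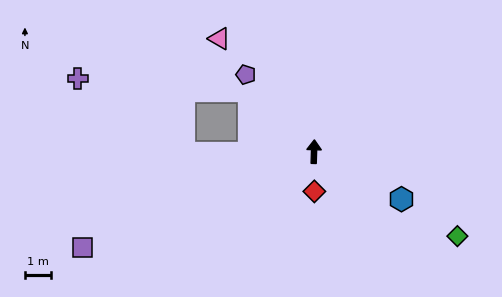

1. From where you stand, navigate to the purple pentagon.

turn left 43°, forward 3.9 m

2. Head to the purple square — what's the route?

turn left 114°, forward 9.5 m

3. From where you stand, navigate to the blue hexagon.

turn right 117°, forward 3.8 m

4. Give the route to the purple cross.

blocked — turn left 92°, forward 4.9 m, then turn right 35°, forward 4.9 m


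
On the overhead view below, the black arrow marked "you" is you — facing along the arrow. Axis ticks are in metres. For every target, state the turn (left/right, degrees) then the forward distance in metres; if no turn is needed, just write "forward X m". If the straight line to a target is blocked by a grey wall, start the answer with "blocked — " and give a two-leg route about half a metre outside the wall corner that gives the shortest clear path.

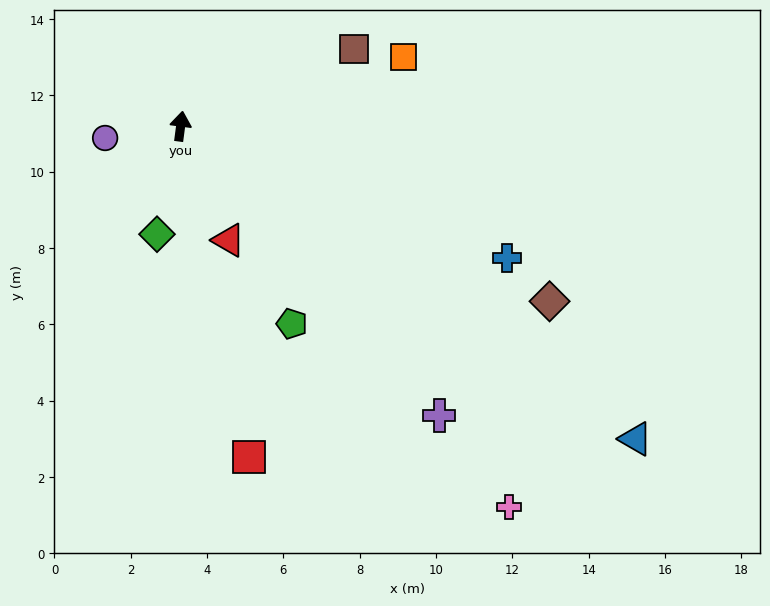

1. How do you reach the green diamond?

turn left 175°, forward 2.9 m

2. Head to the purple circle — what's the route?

turn left 106°, forward 2.0 m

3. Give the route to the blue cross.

turn right 104°, forward 9.2 m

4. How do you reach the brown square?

turn right 58°, forward 5.0 m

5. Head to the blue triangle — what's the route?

turn right 117°, forward 14.5 m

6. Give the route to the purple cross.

turn right 131°, forward 10.2 m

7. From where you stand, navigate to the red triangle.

turn right 150°, forward 3.2 m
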